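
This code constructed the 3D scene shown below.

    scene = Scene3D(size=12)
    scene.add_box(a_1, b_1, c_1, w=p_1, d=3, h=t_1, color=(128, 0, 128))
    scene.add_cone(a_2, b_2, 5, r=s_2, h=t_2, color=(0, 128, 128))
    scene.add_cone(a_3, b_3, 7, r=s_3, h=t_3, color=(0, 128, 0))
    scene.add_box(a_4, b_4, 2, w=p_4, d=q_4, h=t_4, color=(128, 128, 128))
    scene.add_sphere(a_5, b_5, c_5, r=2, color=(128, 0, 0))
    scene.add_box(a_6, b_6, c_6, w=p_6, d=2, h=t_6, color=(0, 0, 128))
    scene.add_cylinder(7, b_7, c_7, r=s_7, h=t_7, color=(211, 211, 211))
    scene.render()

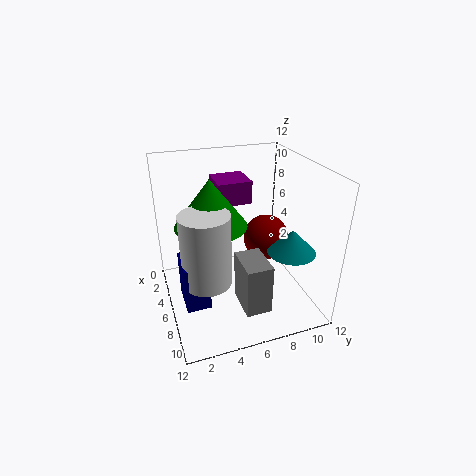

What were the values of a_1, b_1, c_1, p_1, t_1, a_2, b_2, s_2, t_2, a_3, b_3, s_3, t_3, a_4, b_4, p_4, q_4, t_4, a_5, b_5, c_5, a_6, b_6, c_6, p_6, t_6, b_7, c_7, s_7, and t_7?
a_1 = 1
b_1 = 5
c_1 = 8
p_1 = 3
t_1 = 2
a_2 = 8
b_2 = 10
s_2 = 2
t_2 = 2
a_3 = 5
b_3 = 4
s_3 = 3
t_3 = 4
a_4 = 8
b_4 = 5
p_4 = 3
q_4 = 2
t_4 = 4
a_5 = 5
b_5 = 9
c_5 = 5
a_6 = 5
b_6 = 1
c_6 = 1
p_6 = 3
t_6 = 4
b_7 = 3
c_7 = 3
s_7 = 2
t_7 = 6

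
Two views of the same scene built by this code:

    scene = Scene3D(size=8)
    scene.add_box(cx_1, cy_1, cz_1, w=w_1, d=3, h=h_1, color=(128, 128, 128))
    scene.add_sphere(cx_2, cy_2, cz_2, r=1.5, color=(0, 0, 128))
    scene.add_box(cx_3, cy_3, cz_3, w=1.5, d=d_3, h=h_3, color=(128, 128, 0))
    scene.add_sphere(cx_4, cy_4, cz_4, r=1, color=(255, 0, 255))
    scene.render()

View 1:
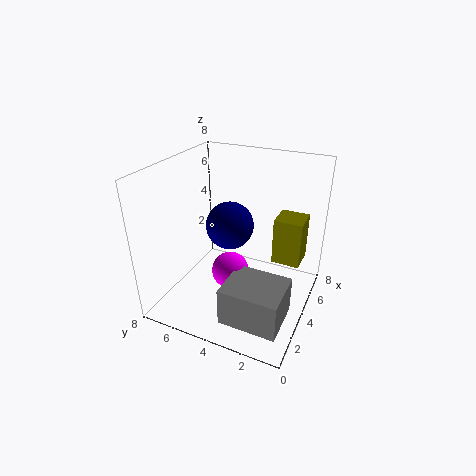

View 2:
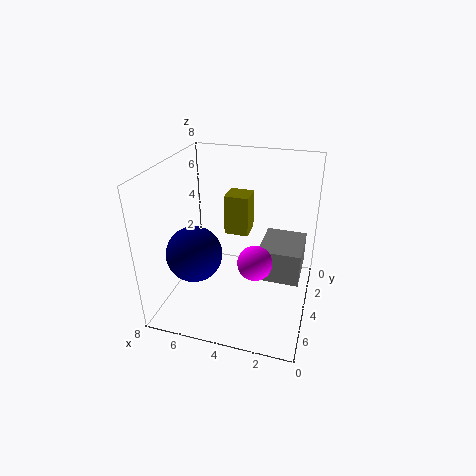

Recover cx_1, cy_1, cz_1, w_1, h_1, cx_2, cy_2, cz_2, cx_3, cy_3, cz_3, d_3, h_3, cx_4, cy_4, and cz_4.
cx_1 = 0.5, cy_1 = 0.5, cz_1 = 1, w_1 = 2.5, h_1 = 2, cx_2 = 6, cy_2 = 5.5, cz_2 = 3.5, cx_3 = 4, cy_3 = 0.5, cz_3 = 3, d_3 = 1.5, h_3 = 2.5, cx_4 = 3, cy_4 = 4, cz_4 = 2.5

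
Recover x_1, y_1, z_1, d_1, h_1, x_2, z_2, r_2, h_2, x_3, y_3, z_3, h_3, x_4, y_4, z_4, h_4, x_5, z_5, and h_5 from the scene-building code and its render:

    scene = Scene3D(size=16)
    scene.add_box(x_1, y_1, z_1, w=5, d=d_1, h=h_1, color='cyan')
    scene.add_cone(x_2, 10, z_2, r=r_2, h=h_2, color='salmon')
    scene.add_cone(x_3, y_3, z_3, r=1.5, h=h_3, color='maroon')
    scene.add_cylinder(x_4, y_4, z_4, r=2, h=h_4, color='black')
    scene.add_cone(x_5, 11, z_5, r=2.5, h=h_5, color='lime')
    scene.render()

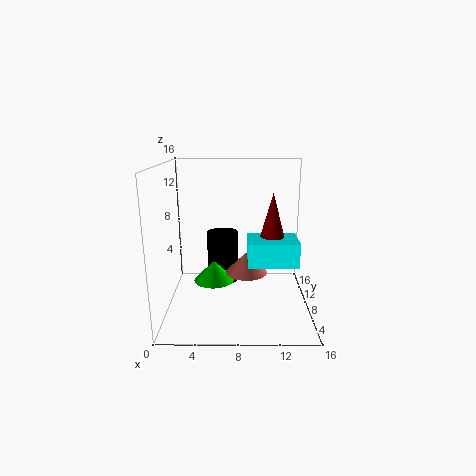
x_1 = 9
y_1 = 3
z_1 = 6.5
d_1 = 3.5
h_1 = 2.5
x_2 = 9
z_2 = 3
r_2 = 2.5
h_2 = 2.5
x_3 = 11.5
y_3 = 5.5
z_3 = 8
h_3 = 5.5
x_4 = 6
y_4 = 13.5
z_4 = 0.5
h_4 = 6.5
x_5 = 5
z_5 = 1.5
h_5 = 2.5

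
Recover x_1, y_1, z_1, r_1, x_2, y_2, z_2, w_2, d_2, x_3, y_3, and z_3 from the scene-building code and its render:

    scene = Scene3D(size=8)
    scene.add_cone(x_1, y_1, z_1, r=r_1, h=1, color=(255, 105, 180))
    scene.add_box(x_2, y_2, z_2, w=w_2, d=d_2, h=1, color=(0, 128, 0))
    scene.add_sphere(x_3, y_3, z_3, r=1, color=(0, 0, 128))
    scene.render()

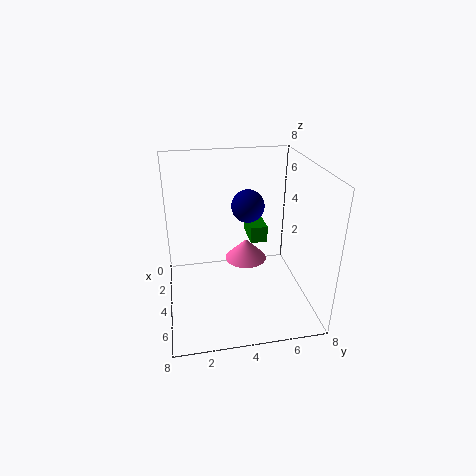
x_1 = 6; y_1 = 4; z_1 = 4; r_1 = 1; x_2 = 1; y_2 = 5; z_2 = 3; w_2 = 2; d_2 = 1; x_3 = 2; y_3 = 5; z_3 = 5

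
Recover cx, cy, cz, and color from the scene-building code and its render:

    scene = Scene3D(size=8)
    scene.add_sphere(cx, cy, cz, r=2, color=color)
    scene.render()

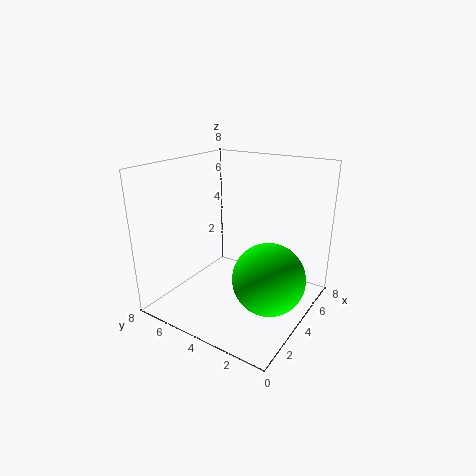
cx = 4; cy = 2; cz = 2; color = 'lime'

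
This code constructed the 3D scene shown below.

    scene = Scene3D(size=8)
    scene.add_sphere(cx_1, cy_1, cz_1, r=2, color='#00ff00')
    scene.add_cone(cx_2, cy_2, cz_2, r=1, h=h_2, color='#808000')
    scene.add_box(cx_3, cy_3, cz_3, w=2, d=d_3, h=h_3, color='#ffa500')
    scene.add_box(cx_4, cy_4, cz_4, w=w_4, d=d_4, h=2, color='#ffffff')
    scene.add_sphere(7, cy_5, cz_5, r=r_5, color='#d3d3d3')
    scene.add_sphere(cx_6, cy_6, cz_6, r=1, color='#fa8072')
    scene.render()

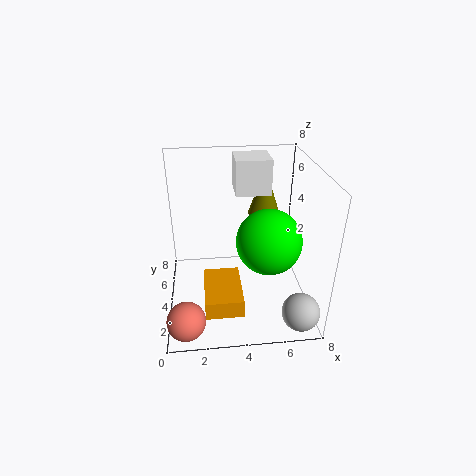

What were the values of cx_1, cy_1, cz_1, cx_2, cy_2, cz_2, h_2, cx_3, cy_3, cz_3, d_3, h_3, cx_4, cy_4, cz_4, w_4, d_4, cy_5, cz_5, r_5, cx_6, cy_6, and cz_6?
cx_1 = 6; cy_1 = 5; cz_1 = 3; cx_2 = 6; cy_2 = 7; cz_2 = 4; h_2 = 3; cx_3 = 2; cy_3 = 1; cz_3 = 1; d_3 = 3; h_3 = 1; cx_4 = 4; cy_4 = 5; cz_4 = 6; w_4 = 2; d_4 = 2; cy_5 = 1; cz_5 = 1; r_5 = 1; cx_6 = 1; cy_6 = 1; cz_6 = 1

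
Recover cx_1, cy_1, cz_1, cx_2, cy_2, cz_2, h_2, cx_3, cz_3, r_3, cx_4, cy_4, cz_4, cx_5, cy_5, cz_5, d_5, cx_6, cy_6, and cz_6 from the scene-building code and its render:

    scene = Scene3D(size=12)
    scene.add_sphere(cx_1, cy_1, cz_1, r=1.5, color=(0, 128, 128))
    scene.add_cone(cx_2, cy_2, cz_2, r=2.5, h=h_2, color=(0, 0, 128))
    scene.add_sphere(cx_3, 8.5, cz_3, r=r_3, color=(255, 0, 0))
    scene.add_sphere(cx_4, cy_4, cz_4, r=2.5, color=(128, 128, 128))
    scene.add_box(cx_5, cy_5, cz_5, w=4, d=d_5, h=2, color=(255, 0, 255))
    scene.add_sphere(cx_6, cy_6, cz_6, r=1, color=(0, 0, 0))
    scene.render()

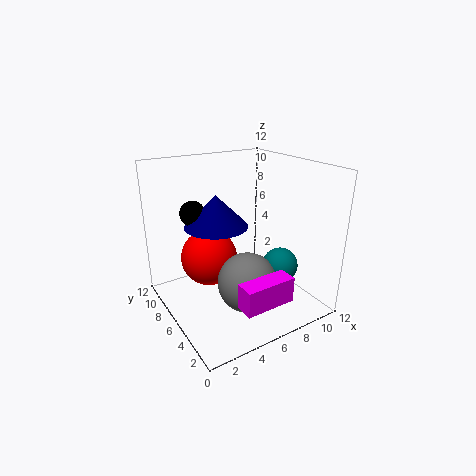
cx_1 = 9
cy_1 = 4
cz_1 = 3.5
cx_2 = 4
cy_2 = 6
cz_2 = 7.5
h_2 = 2.5
cx_3 = 4.5
cz_3 = 3.5
r_3 = 2.5
cx_4 = 6
cy_4 = 4.5
cz_4 = 2.5
cx_5 = 3.5
cy_5 = 0.5
cz_5 = 2.5
d_5 = 1.5
cx_6 = 2.5
cy_6 = 7
cz_6 = 8.5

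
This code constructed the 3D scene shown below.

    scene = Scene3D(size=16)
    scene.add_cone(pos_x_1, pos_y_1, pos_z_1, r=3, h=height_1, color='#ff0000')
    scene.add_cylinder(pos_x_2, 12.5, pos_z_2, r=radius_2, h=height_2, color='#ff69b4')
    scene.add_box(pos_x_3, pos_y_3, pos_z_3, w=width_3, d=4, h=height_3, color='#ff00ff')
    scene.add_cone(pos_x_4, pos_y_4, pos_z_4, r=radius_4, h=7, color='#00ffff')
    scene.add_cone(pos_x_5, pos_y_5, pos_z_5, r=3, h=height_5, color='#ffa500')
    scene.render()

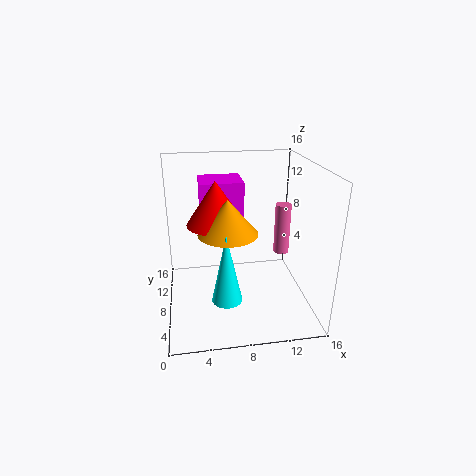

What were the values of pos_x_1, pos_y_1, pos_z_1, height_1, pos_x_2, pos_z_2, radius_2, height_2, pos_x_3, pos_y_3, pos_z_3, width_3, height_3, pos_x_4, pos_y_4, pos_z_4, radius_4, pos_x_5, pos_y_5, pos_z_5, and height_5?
pos_x_1 = 5.5, pos_y_1 = 6.5, pos_z_1 = 10.5, height_1 = 4.5, pos_x_2 = 14.5, pos_z_2 = 3.5, radius_2 = 1, height_2 = 6.5, pos_x_3 = 4, pos_y_3 = 7, pos_z_3 = 9, width_3 = 4.5, height_3 = 5.5, pos_x_4 = 6, pos_y_4 = 2.5, pos_z_4 = 4, radius_4 = 1.5, pos_x_5 = 6.5, pos_y_5 = 5, pos_z_5 = 10, height_5 = 3.5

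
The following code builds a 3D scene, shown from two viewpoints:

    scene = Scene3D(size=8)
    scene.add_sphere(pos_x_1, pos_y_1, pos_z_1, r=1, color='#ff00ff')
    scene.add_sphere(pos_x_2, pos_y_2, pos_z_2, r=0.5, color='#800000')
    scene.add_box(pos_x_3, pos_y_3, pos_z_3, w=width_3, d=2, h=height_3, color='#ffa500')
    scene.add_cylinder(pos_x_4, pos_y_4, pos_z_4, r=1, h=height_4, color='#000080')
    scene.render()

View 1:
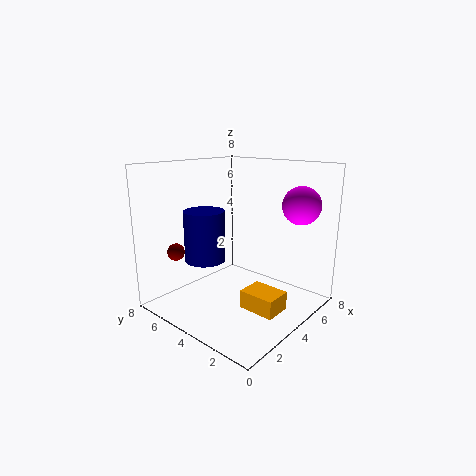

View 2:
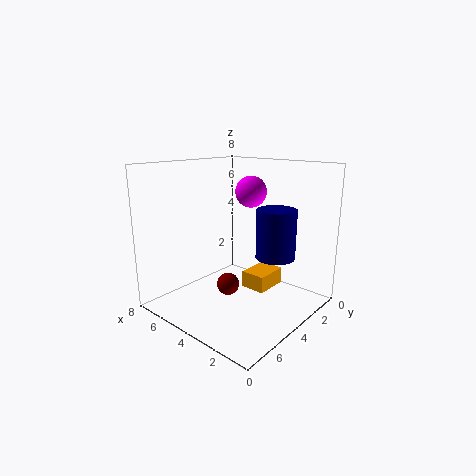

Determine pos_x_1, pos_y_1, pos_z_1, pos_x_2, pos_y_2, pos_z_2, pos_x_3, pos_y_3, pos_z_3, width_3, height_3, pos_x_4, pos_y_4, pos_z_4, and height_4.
pos_x_1 = 5.5
pos_y_1 = 1
pos_z_1 = 6
pos_x_2 = 2
pos_y_2 = 7
pos_z_2 = 3
pos_x_3 = 3
pos_y_3 = 1
pos_z_3 = 0.5
width_3 = 1.5
height_3 = 1
pos_x_4 = 1.5
pos_y_4 = 4
pos_z_4 = 3.5
height_4 = 2.5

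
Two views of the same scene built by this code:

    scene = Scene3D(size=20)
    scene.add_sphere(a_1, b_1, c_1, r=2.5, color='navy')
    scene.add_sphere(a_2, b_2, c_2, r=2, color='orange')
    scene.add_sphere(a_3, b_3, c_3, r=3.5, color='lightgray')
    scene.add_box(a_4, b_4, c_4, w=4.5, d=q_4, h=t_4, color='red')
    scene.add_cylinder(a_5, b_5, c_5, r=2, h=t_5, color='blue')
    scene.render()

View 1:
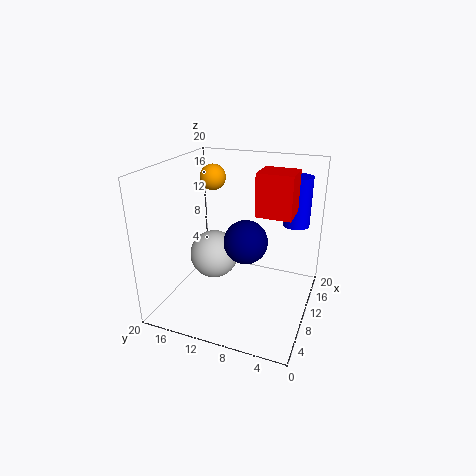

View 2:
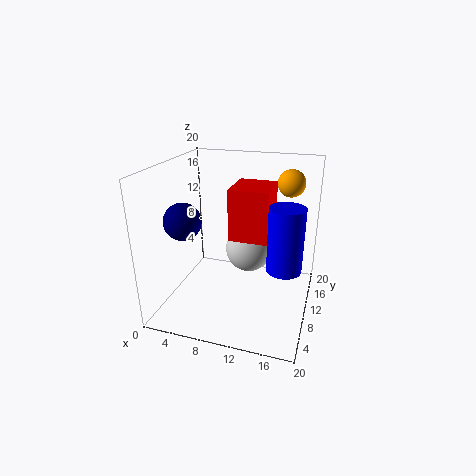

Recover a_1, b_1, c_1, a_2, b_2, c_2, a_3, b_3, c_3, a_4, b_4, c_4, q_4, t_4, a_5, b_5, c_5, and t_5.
a_1 = 3.5, b_1 = 6.5, c_1 = 13, a_2 = 16, b_2 = 16.5, c_2 = 16.5, a_3 = 10.5, b_3 = 14, c_3 = 6.5, a_4 = 11, b_4 = 3, c_4 = 13, q_4 = 5, t_4 = 6, a_5 = 17.5, b_5 = 3.5, c_5 = 10, t_5 = 7.5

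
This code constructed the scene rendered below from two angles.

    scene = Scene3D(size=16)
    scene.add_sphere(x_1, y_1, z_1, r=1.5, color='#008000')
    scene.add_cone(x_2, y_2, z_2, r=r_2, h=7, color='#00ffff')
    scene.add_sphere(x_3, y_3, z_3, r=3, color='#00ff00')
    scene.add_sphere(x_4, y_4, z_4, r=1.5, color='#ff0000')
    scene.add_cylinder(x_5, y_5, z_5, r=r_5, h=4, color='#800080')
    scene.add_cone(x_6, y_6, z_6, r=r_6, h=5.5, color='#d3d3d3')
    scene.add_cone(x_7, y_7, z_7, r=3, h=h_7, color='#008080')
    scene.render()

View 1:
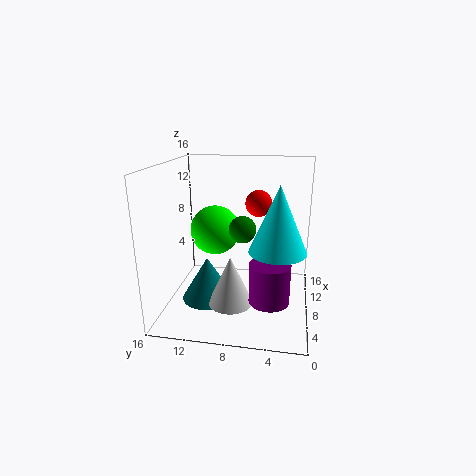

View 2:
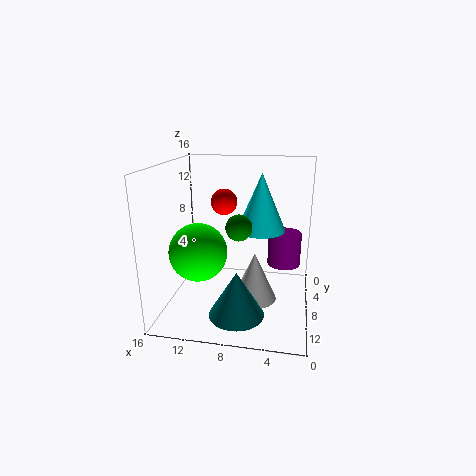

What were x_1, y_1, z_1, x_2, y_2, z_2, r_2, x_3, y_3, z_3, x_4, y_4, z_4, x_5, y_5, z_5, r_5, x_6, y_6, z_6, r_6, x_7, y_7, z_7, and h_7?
x_1 = 8
y_1 = 7.5
z_1 = 9
x_2 = 6
y_2 = 3.5
z_2 = 7.5
r_2 = 3
x_3 = 11.5
y_3 = 11.5
z_3 = 7.5
x_4 = 10
y_4 = 6
z_4 = 11.5
x_5 = 3
y_5 = 4
z_5 = 3.5
r_5 = 2
x_6 = 6
y_6 = 8.5
z_6 = 1
r_6 = 2.5
x_7 = 7.5
y_7 = 11.5
z_7 = 0.5
h_7 = 5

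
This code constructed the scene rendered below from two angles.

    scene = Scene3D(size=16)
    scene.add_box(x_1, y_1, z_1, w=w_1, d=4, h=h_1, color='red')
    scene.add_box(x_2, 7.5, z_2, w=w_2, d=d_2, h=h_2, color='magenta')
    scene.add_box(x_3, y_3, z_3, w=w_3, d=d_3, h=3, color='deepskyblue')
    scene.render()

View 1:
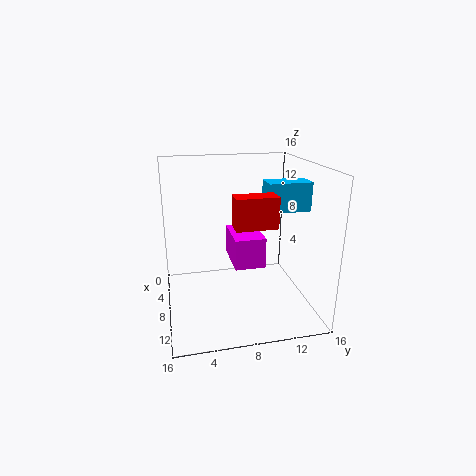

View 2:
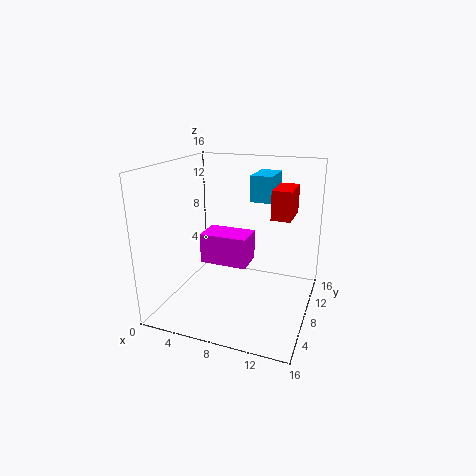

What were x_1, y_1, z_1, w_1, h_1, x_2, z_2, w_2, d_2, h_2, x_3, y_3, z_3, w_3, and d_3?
x_1 = 12; y_1 = 6.5; z_1 = 11; w_1 = 2; h_1 = 3; x_2 = 3.5; z_2 = 4.5; w_2 = 5.5; d_2 = 3.5; h_2 = 3.5; x_3 = 8.5; y_3 = 10.5; z_3 = 11.5; w_3 = 2.5; d_3 = 4.5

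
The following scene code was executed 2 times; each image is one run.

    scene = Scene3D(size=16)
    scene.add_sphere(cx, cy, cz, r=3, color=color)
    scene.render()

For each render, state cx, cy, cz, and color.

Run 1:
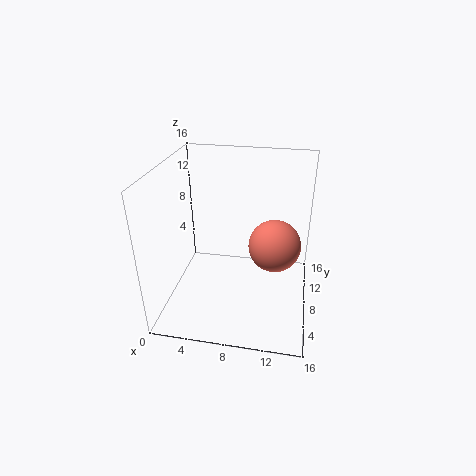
cx = 12, cy = 9.5, cz = 6.5, color = 'salmon'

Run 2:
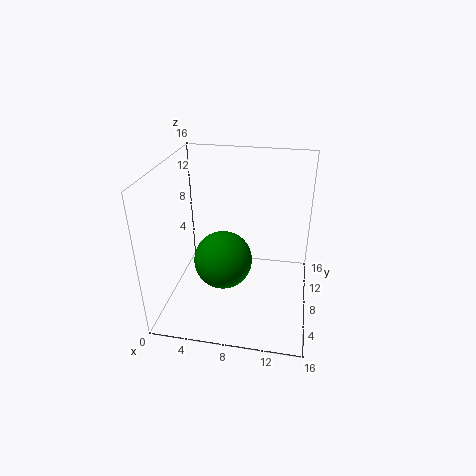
cx = 7, cy = 5, cz = 7, color = 'green'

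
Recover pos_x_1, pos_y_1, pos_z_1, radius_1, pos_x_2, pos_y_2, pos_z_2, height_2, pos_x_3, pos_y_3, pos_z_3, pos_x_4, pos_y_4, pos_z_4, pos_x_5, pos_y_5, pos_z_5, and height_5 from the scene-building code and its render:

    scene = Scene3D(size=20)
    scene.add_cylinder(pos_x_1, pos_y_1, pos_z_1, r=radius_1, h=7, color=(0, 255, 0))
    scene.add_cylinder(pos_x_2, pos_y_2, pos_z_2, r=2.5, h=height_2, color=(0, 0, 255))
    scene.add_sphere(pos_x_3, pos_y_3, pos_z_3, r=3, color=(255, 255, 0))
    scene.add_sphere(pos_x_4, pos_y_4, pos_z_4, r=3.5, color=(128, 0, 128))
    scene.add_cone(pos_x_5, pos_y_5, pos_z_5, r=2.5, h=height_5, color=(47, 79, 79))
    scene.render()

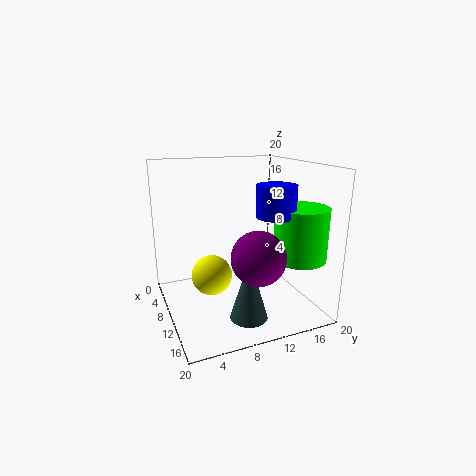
pos_x_1 = 15.5
pos_y_1 = 16.5
pos_z_1 = 8
radius_1 = 3.5
pos_x_2 = 15
pos_y_2 = 13
pos_z_2 = 14
height_2 = 4
pos_x_3 = 7
pos_y_3 = 7
pos_z_3 = 3.5
pos_x_4 = 15.5
pos_y_4 = 10.5
pos_z_4 = 9
pos_x_5 = 15
pos_y_5 = 9.5
pos_z_5 = 0.5
height_5 = 8.5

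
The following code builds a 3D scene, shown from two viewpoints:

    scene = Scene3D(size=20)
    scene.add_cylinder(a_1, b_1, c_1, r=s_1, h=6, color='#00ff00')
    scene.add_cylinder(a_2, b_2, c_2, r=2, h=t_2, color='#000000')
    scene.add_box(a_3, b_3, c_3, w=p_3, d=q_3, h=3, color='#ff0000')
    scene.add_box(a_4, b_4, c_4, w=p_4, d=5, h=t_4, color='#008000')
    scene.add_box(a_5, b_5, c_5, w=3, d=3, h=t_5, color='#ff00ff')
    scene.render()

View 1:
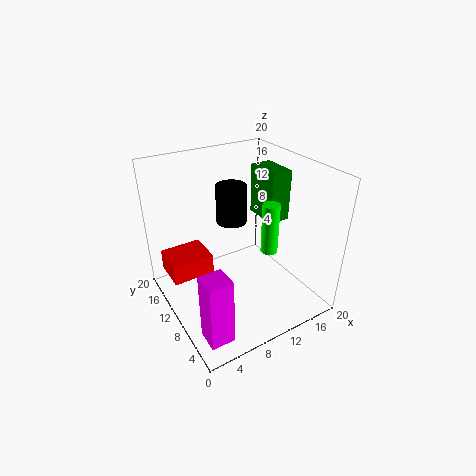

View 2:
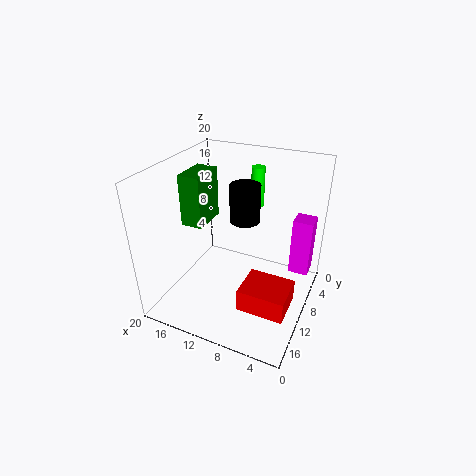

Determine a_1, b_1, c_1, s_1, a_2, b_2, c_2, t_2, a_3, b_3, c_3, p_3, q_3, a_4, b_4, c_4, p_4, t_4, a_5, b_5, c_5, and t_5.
a_1 = 10; b_1 = 3; c_1 = 12; s_1 = 1; a_2 = 9; b_2 = 10; c_2 = 13; t_2 = 5; a_3 = 1; b_3 = 12; c_3 = 4; p_3 = 6; q_3 = 5; a_4 = 14; b_4 = 8; c_4 = 12; p_4 = 3; t_4 = 7; a_5 = 1; b_5 = 1; c_5 = 2; t_5 = 9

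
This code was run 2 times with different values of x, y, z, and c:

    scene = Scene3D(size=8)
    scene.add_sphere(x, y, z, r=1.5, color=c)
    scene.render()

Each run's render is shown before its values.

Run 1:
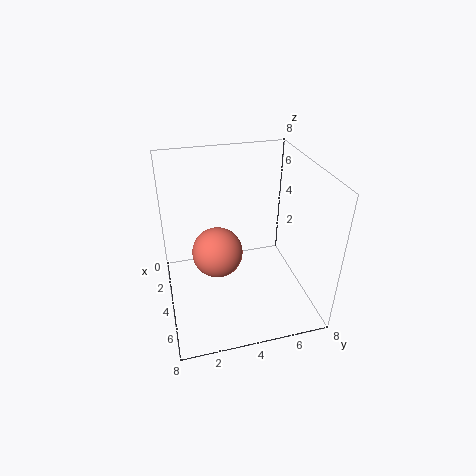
x = 3; y = 3; z = 2.5; c = 'salmon'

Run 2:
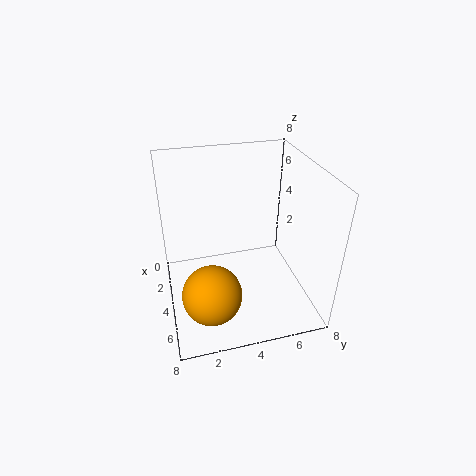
x = 6.5; y = 2; z = 2.5; c = 'orange'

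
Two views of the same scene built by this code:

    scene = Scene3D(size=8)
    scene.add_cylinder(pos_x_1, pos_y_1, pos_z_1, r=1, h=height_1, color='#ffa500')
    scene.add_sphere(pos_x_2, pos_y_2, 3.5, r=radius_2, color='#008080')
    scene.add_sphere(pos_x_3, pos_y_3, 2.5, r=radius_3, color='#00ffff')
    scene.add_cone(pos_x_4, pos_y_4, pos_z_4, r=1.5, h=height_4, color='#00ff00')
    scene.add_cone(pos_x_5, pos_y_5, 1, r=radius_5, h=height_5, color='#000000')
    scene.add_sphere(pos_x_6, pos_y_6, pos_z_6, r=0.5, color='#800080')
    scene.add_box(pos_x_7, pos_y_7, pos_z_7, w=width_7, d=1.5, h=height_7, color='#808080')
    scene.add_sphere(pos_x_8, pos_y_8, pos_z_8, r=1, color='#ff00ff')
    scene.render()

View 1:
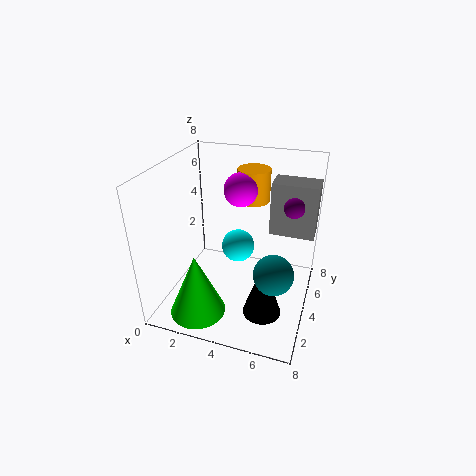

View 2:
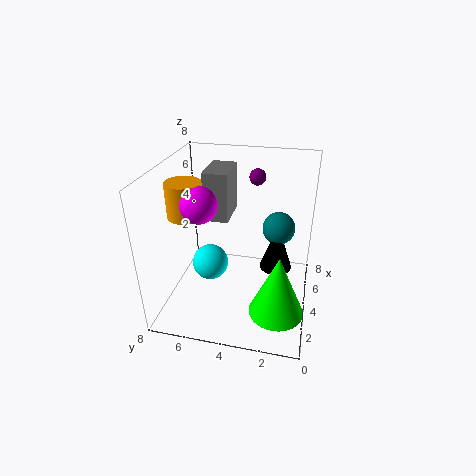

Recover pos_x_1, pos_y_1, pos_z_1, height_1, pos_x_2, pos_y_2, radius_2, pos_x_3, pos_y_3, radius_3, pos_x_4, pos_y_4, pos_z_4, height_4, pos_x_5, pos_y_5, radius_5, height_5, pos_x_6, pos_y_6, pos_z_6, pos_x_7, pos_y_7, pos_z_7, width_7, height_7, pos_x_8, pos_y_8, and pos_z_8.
pos_x_1 = 4
pos_y_1 = 7
pos_z_1 = 5
height_1 = 2
pos_x_2 = 6.5
pos_y_2 = 2
radius_2 = 1
pos_x_3 = 3.5
pos_y_3 = 5.5
radius_3 = 1
pos_x_4 = 2.5
pos_y_4 = 1.5
pos_z_4 = 0.5
height_4 = 3.5
pos_x_5 = 6
pos_y_5 = 2
radius_5 = 1
height_5 = 3
pos_x_6 = 7
pos_y_6 = 3.5
pos_z_6 = 6.5
pos_x_7 = 5.5
pos_y_7 = 5
pos_z_7 = 4
width_7 = 2.5
height_7 = 3
pos_x_8 = 3.5
pos_y_8 = 6
pos_z_8 = 6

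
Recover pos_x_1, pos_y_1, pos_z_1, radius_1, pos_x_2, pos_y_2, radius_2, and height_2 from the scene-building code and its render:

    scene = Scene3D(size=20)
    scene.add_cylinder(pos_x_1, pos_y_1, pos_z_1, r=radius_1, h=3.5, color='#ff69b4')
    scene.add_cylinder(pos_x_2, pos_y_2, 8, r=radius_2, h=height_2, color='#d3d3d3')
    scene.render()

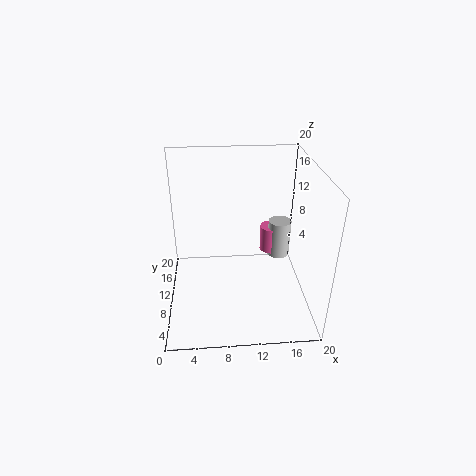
pos_x_1 = 14.5, pos_y_1 = 9.5, pos_z_1 = 8.5, radius_1 = 1.5, pos_x_2 = 15.5, pos_y_2 = 9, radius_2 = 1.5, height_2 = 5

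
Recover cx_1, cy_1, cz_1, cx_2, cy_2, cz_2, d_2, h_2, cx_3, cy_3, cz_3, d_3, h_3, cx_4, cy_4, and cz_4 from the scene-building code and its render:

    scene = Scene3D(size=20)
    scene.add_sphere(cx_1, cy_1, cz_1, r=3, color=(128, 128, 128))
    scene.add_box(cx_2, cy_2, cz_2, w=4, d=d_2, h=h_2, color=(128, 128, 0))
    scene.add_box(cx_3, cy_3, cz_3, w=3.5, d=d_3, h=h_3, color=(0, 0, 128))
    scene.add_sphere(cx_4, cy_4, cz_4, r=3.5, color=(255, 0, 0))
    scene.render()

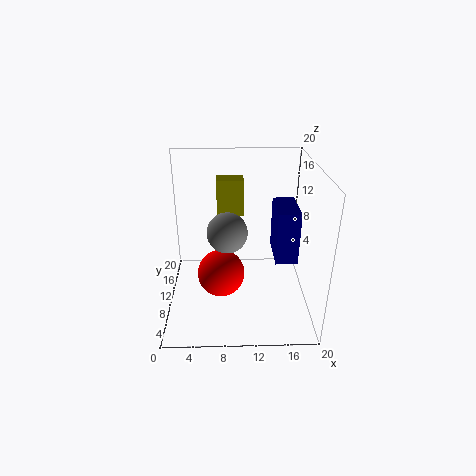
cx_1 = 8.5, cy_1 = 12.5, cz_1 = 9.5, cx_2 = 7, cy_2 = 15, cz_2 = 11, d_2 = 3, h_2 = 5.5, cx_3 = 16, cy_3 = 13, cz_3 = 3.5, d_3 = 7, h_3 = 8.5, cx_4 = 7.5, cy_4 = 11, cz_4 = 3.5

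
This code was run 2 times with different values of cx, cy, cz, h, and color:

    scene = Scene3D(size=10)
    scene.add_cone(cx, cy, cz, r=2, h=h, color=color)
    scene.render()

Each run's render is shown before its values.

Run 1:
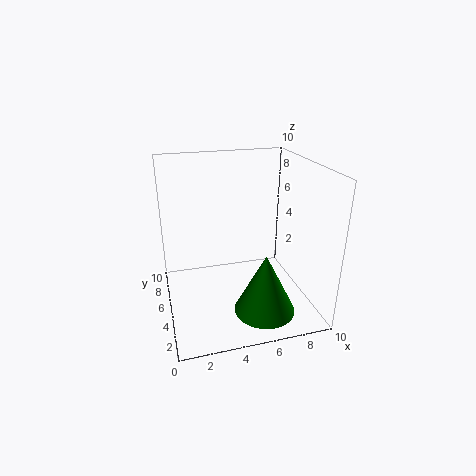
cx = 6
cy = 2
cz = 1
h = 4
color = 'green'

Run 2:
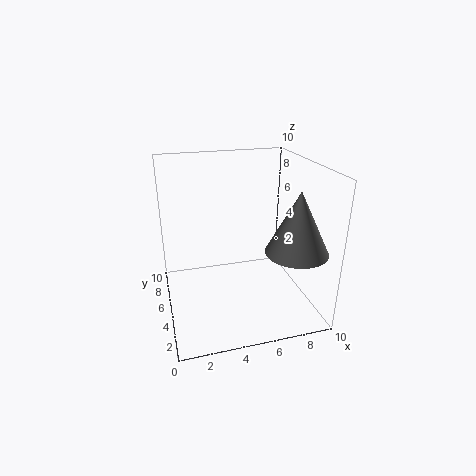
cx = 8
cy = 2
cz = 5
h = 4
color = 'gray'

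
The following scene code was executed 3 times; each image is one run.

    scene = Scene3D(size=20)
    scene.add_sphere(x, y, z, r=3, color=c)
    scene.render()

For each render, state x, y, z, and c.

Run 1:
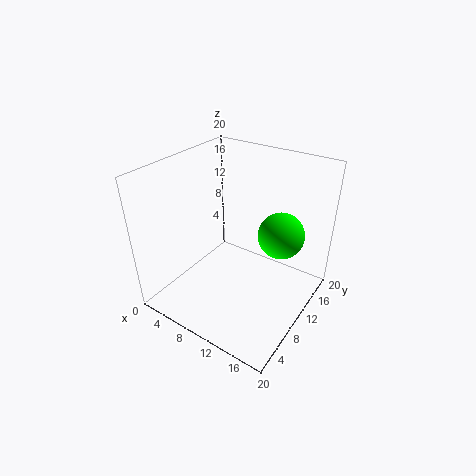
x = 16
y = 11
z = 12
c = 'lime'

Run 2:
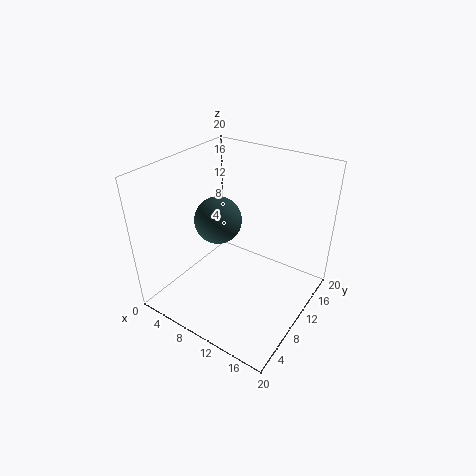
x = 9
y = 7
z = 14
c = 'darkslategray'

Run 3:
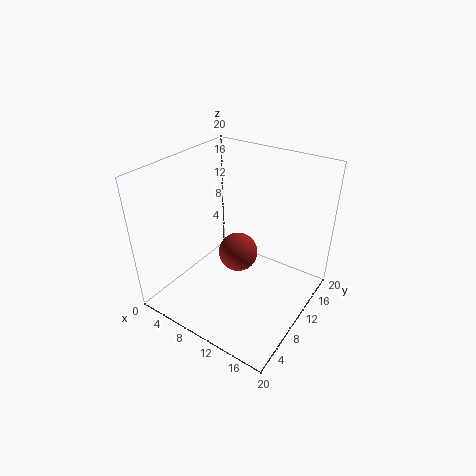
x = 8
y = 13
z = 5
c = 'brown'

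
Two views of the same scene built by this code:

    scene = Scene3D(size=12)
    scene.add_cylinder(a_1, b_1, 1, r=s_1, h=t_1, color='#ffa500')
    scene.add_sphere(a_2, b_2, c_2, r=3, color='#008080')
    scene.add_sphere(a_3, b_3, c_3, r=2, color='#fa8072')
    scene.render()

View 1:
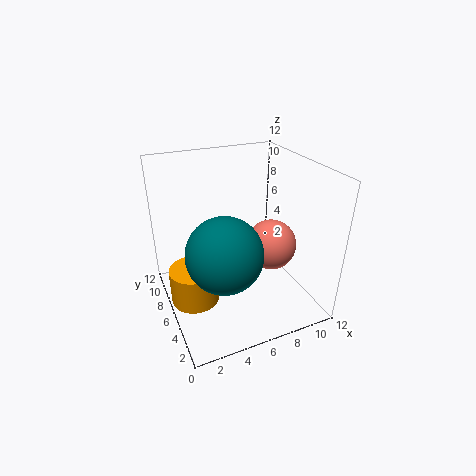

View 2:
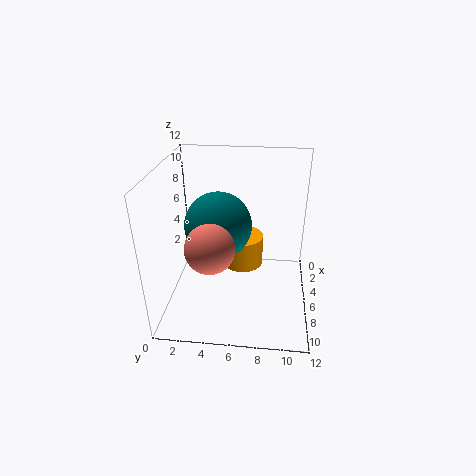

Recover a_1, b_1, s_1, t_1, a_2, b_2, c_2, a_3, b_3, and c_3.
a_1 = 2; b_1 = 6; s_1 = 2; t_1 = 3; a_2 = 4; b_2 = 4; c_2 = 6; a_3 = 8; b_3 = 4; c_3 = 6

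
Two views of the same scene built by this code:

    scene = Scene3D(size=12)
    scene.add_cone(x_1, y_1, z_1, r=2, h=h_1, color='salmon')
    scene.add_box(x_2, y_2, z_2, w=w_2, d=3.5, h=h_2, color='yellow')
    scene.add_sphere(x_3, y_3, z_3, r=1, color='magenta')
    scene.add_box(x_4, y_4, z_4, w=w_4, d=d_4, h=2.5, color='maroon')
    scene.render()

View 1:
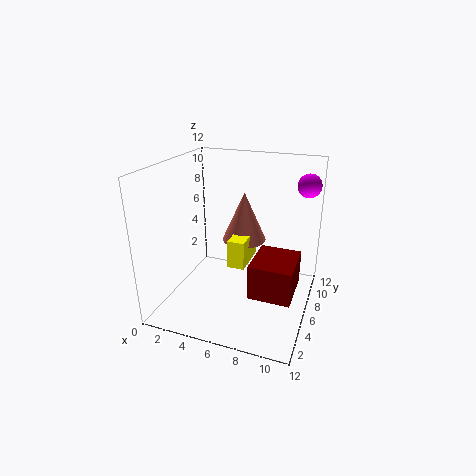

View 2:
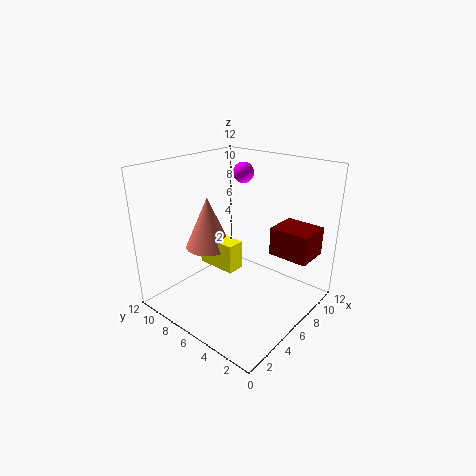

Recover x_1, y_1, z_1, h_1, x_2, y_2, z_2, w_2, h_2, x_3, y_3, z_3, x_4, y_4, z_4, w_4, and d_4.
x_1 = 5.5; y_1 = 9; z_1 = 4.5; h_1 = 4.5; x_2 = 5; y_2 = 6; z_2 = 3; w_2 = 1.5; h_2 = 2.5; x_3 = 11; y_3 = 9.5; z_3 = 10; x_4 = 8.5; y_4 = 1; z_4 = 4; w_4 = 3; d_4 = 3.5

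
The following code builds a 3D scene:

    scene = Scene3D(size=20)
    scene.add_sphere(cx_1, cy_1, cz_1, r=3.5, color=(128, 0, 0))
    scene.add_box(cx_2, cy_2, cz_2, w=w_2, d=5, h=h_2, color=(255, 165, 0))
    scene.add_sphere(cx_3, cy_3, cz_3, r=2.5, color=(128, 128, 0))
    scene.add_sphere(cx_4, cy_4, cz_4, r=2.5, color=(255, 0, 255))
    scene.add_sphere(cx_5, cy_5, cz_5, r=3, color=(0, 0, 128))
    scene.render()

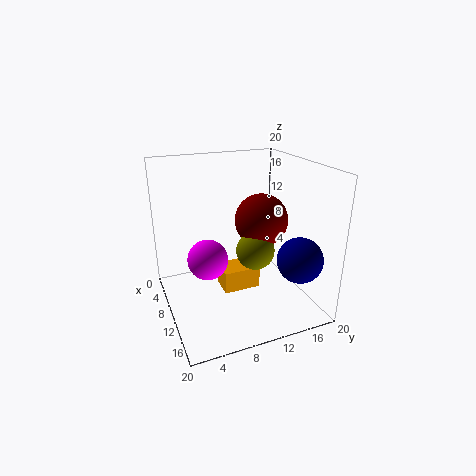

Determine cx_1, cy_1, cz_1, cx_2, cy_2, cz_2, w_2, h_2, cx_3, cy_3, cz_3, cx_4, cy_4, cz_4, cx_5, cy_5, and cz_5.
cx_1 = 12
cy_1 = 12.5
cz_1 = 13
cx_2 = 9.5
cy_2 = 7
cz_2 = 3.5
w_2 = 3.5
h_2 = 3
cx_3 = 13.5
cy_3 = 11
cz_3 = 9.5
cx_4 = 13.5
cy_4 = 4.5
cz_4 = 9.5
cx_5 = 16.5
cy_5 = 16
cz_5 = 8.5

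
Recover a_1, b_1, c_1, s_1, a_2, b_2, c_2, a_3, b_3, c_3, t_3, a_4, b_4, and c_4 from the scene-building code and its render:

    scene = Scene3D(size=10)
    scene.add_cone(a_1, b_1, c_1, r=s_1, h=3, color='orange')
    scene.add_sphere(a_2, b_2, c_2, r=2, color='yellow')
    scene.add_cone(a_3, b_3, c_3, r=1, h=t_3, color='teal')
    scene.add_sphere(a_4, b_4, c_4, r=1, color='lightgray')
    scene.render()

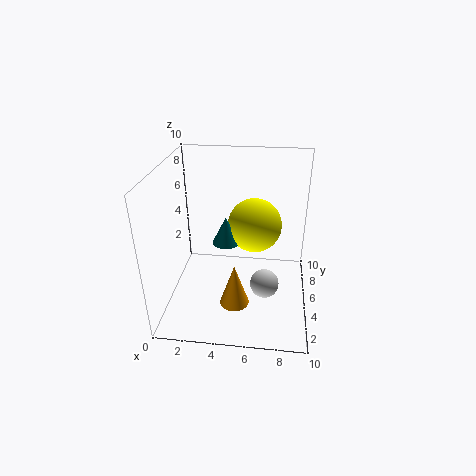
a_1 = 5; b_1 = 3; c_1 = 1; s_1 = 1; a_2 = 6; b_2 = 7; c_2 = 5; a_3 = 4; b_3 = 6; c_3 = 4; t_3 = 2; a_4 = 7; b_4 = 4; c_4 = 2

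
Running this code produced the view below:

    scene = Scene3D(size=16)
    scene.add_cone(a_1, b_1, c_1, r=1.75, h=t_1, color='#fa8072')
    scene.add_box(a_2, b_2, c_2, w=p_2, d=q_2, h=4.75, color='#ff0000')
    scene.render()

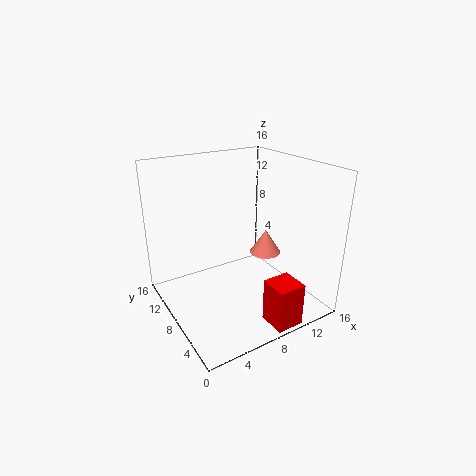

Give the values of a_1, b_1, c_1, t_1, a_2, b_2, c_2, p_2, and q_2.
a_1 = 11.25
b_1 = 7.25
c_1 = 5.75
t_1 = 2.75
a_2 = 8.25
b_2 = 0.25
c_2 = 0.25
p_2 = 3
q_2 = 3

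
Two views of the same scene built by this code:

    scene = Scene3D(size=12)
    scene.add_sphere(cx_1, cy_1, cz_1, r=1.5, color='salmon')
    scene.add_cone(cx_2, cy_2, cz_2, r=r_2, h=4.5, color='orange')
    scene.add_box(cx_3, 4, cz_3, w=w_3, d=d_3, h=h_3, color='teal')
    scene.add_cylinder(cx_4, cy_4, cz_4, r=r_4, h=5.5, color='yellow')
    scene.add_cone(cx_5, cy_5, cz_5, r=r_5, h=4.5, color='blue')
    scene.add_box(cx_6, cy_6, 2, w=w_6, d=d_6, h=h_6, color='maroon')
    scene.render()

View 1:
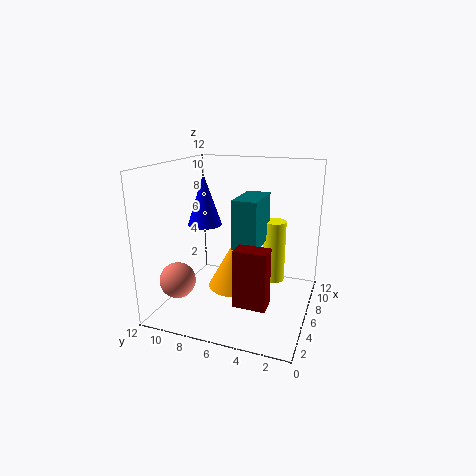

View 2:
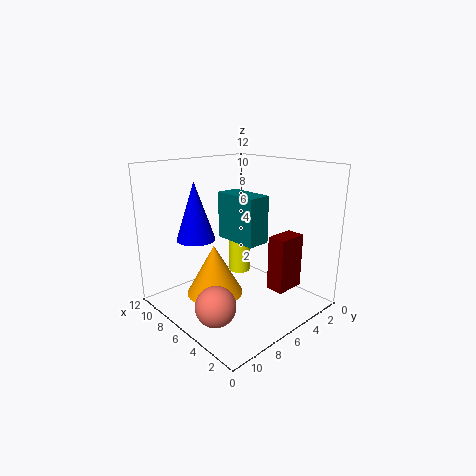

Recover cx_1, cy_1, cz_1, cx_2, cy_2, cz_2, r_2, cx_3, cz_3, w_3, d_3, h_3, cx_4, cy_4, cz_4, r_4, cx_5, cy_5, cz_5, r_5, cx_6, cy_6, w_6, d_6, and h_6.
cx_1 = 3.5, cy_1 = 10.5, cz_1 = 2.5, cx_2 = 8, cy_2 = 7, cz_2 = 0.5, r_2 = 2.5, cx_3 = 4.5, cz_3 = 5.5, w_3 = 4, d_3 = 2, h_3 = 4, cx_4 = 8.5, cy_4 = 3.5, cz_4 = 1.5, r_4 = 1, cx_5 = 7, cy_5 = 9.5, cz_5 = 6.5, r_5 = 1.5, cx_6 = 2, cy_6 = 2.5, w_6 = 1.5, d_6 = 2.5, h_6 = 4.5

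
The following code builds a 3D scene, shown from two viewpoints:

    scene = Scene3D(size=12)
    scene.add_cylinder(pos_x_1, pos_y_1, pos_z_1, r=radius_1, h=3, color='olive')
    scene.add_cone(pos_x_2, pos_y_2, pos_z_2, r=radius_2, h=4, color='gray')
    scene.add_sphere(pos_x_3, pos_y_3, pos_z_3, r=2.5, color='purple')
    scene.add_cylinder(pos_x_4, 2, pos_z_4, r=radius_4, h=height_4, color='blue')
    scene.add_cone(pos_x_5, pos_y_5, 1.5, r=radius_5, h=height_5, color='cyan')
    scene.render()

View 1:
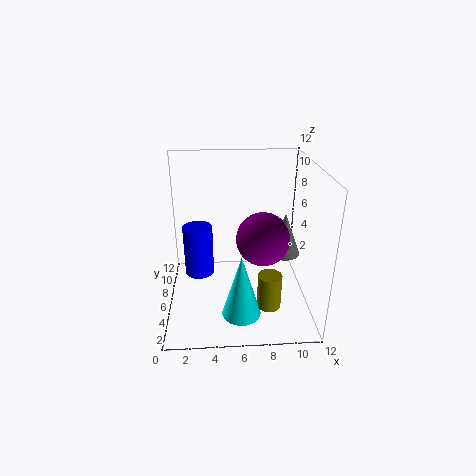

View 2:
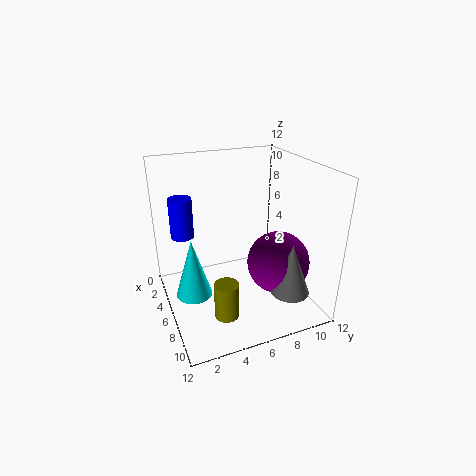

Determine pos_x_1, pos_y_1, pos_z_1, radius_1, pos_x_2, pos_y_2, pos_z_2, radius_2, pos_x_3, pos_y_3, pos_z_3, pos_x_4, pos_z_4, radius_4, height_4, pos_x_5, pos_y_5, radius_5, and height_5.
pos_x_1 = 8.5; pos_y_1 = 4; pos_z_1 = 0.5; radius_1 = 1; pos_x_2 = 10.5; pos_y_2 = 8.5; pos_z_2 = 3; radius_2 = 1.5; pos_x_3 = 8.5; pos_y_3 = 8.5; pos_z_3 = 4.5; pos_x_4 = 3; pos_z_4 = 5.5; radius_4 = 1; height_4 = 3.5; pos_x_5 = 6; pos_y_5 = 2; radius_5 = 1.5; height_5 = 5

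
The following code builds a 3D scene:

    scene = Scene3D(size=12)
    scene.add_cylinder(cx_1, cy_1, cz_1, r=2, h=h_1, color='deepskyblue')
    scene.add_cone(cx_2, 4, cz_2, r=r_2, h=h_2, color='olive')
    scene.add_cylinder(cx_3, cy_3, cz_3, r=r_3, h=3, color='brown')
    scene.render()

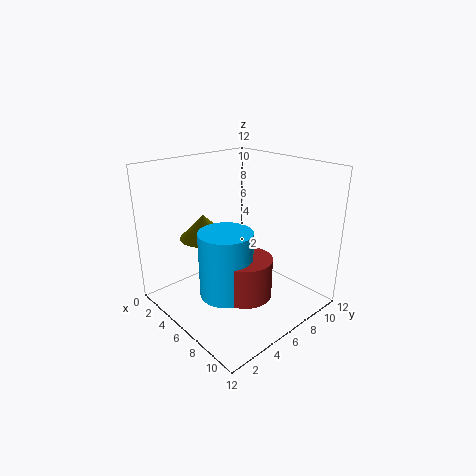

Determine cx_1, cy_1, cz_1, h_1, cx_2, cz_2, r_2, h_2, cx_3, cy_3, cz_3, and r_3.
cx_1 = 8
cy_1 = 3
cz_1 = 3
h_1 = 5
cx_2 = 4
cz_2 = 6
r_2 = 2
h_2 = 2
cx_3 = 9
cy_3 = 4
cz_3 = 3
r_3 = 2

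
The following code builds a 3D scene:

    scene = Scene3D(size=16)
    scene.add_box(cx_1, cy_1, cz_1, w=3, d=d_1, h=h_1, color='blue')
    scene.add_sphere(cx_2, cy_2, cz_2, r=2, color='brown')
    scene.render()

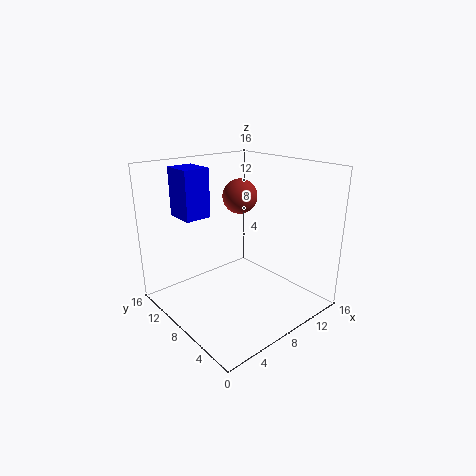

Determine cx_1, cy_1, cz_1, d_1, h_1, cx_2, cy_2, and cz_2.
cx_1 = 3.5, cy_1 = 11, cz_1 = 10, d_1 = 3.5, h_1 = 5.5, cx_2 = 10, cy_2 = 10, cz_2 = 12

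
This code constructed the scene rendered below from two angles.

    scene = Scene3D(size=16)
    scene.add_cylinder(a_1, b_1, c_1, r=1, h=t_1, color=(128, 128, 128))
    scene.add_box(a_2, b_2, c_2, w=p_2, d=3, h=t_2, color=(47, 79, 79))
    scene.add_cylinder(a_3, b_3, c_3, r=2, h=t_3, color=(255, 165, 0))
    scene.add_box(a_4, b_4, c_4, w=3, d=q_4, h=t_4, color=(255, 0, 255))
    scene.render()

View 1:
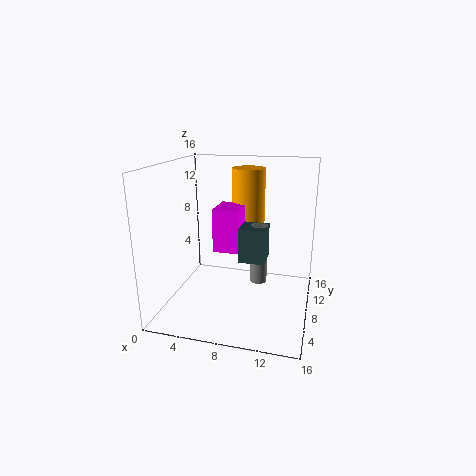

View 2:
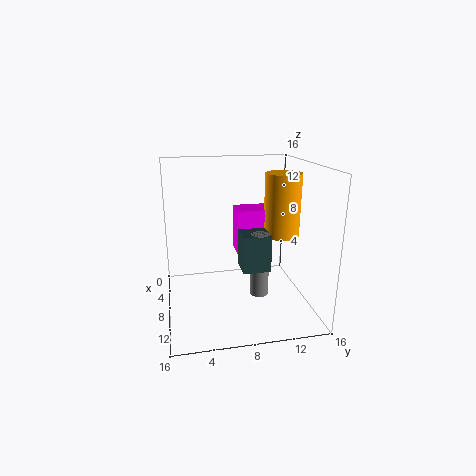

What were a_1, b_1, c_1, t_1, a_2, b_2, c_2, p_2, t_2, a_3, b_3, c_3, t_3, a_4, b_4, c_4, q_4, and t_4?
a_1 = 10; b_1 = 10; c_1 = 2; t_1 = 7; a_2 = 8; b_2 = 8; c_2 = 5; p_2 = 3; t_2 = 4; a_3 = 8; b_3 = 13; c_3 = 8; t_3 = 7; a_4 = 5; b_4 = 8; c_4 = 6; q_4 = 4; t_4 = 5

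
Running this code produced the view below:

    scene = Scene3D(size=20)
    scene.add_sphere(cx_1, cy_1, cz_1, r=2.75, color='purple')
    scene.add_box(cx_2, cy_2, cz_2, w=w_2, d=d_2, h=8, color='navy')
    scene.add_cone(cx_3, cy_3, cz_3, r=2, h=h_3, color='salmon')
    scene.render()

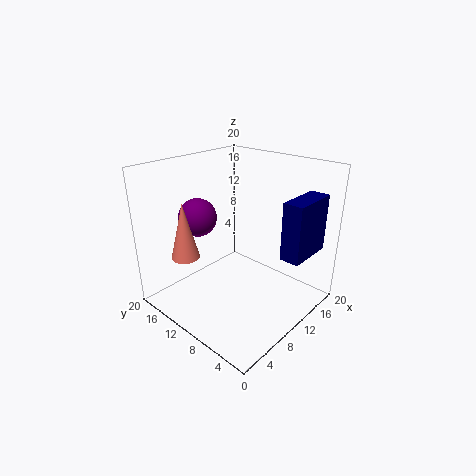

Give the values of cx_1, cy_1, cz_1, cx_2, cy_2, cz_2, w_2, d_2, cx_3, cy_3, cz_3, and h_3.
cx_1 = 8, cy_1 = 16, cz_1 = 12, cx_2 = 12, cy_2 = 1.5, cz_2 = 8, w_2 = 6.75, d_2 = 2.75, cx_3 = 5, cy_3 = 15.5, cz_3 = 7, h_3 = 8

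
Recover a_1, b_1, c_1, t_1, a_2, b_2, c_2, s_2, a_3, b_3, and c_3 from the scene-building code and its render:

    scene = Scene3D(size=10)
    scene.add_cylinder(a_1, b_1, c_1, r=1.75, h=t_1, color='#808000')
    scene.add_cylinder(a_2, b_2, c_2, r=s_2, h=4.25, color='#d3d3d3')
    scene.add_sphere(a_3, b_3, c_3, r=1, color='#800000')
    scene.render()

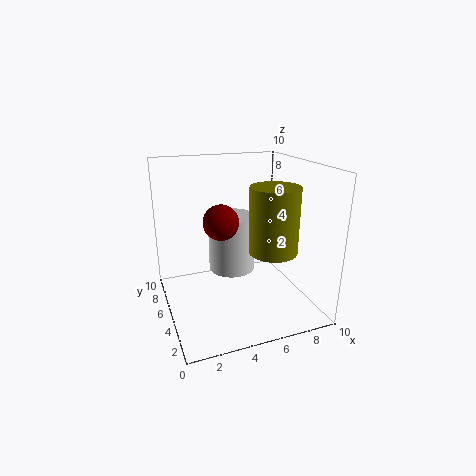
a_1 = 7.5, b_1 = 4.5, c_1 = 3.75, t_1 = 4.75, a_2 = 5.25, b_2 = 7, c_2 = 1.75, s_2 = 1.75, a_3 = 2.75, b_3 = 1.75, c_3 = 7.5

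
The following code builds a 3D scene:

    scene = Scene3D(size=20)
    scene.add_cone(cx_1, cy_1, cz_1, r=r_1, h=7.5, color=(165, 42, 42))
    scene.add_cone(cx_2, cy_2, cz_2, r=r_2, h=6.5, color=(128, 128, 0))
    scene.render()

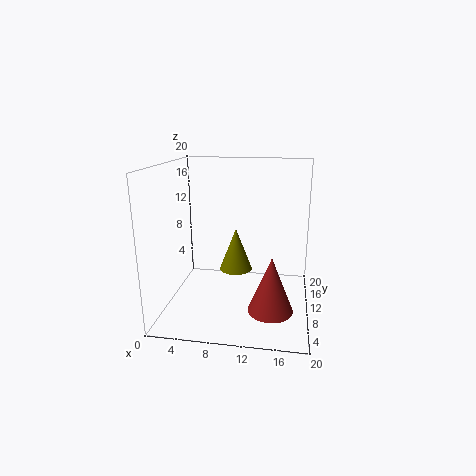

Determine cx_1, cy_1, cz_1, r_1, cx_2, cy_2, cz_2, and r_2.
cx_1 = 15; cy_1 = 6; cz_1 = 1.5; r_1 = 3; cx_2 = 9; cy_2 = 14; cz_2 = 3.5; r_2 = 2.5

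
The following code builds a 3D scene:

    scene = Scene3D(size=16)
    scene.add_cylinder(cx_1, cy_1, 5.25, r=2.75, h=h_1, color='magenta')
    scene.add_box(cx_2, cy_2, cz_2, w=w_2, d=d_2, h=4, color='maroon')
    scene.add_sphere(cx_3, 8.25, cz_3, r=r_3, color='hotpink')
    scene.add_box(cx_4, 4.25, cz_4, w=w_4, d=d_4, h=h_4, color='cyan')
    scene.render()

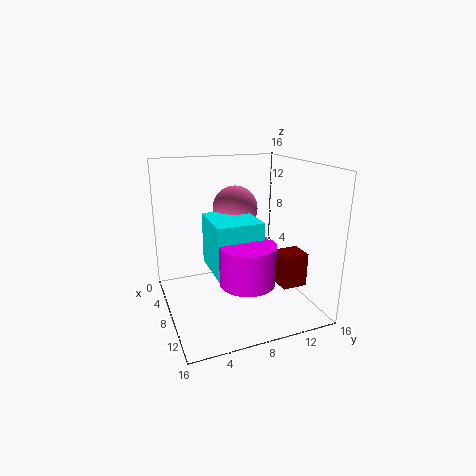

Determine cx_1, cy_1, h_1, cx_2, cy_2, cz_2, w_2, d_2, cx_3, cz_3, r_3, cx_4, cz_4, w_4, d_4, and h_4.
cx_1 = 13, cy_1 = 7, h_1 = 4, cx_2 = 7.75, cy_2 = 12.75, cz_2 = 1.75, w_2 = 2.75, d_2 = 3, cx_3 = 6.5, cz_3 = 11, r_3 = 2.5, cx_4 = 7, cz_4 = 5.5, w_4 = 5.5, d_4 = 4.75, h_4 = 5.5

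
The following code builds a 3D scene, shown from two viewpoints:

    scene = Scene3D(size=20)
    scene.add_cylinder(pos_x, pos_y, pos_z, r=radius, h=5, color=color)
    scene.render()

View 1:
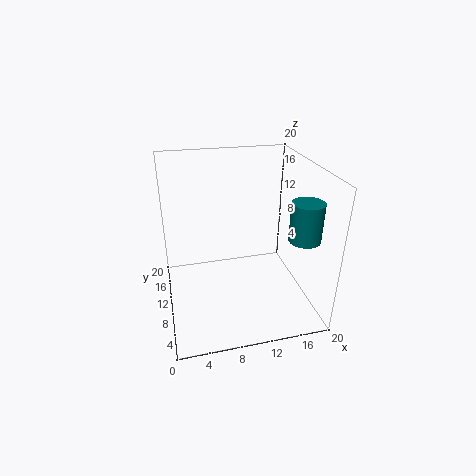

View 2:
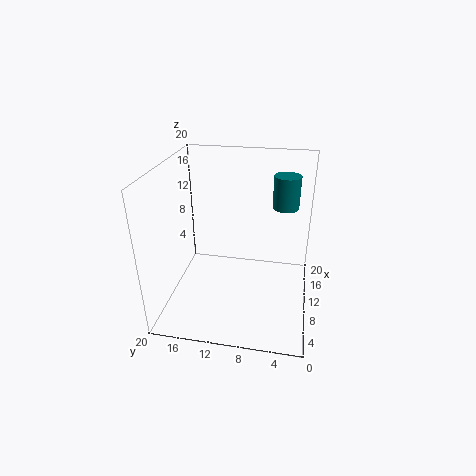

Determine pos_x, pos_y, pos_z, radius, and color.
pos_x = 17; pos_y = 4; pos_z = 12; radius = 2; color = 'teal'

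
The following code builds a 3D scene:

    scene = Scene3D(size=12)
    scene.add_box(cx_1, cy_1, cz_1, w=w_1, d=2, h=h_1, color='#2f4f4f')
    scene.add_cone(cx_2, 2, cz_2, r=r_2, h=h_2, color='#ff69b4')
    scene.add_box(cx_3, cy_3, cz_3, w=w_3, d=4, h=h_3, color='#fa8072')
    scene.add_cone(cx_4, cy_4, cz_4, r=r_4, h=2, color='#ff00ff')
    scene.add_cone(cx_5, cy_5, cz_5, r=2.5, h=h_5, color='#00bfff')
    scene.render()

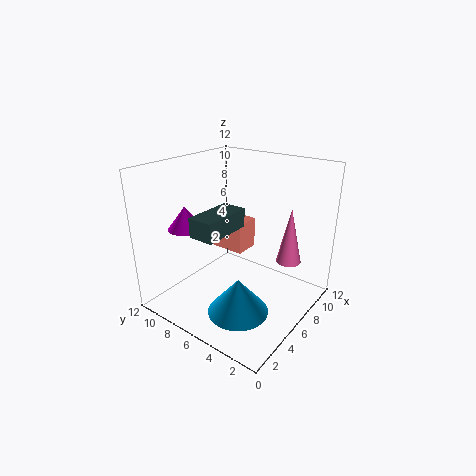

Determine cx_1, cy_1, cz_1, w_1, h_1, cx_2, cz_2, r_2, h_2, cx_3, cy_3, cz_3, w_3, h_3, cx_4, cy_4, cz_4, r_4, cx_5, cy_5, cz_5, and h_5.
cx_1 = 1.5
cy_1 = 5
cz_1 = 7.5
w_1 = 4
h_1 = 1.5
cx_2 = 7.5
cz_2 = 4.5
r_2 = 1
h_2 = 4.5
cx_3 = 9
cy_3 = 8
cz_3 = 2.5
w_3 = 2.5
h_3 = 3
cx_4 = 4
cy_4 = 10
cz_4 = 6.5
r_4 = 1.5
cx_5 = 4
cy_5 = 4.5
cz_5 = 0.5
h_5 = 3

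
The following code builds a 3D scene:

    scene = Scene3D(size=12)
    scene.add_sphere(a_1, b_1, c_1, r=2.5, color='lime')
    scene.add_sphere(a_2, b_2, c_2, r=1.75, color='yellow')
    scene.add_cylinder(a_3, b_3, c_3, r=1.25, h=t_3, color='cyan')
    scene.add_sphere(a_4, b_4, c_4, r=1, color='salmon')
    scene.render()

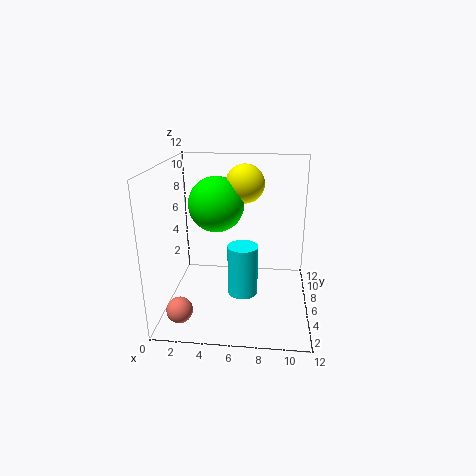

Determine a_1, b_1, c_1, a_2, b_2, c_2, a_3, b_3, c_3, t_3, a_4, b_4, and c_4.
a_1 = 3.75, b_1 = 8.75, c_1 = 8, a_2 = 6.25, b_2 = 9.5, c_2 = 9.75, a_3 = 6.5, b_3 = 5, c_3 = 1.5, t_3 = 4.25, a_4 = 2, b_4 = 1.5, c_4 = 1.75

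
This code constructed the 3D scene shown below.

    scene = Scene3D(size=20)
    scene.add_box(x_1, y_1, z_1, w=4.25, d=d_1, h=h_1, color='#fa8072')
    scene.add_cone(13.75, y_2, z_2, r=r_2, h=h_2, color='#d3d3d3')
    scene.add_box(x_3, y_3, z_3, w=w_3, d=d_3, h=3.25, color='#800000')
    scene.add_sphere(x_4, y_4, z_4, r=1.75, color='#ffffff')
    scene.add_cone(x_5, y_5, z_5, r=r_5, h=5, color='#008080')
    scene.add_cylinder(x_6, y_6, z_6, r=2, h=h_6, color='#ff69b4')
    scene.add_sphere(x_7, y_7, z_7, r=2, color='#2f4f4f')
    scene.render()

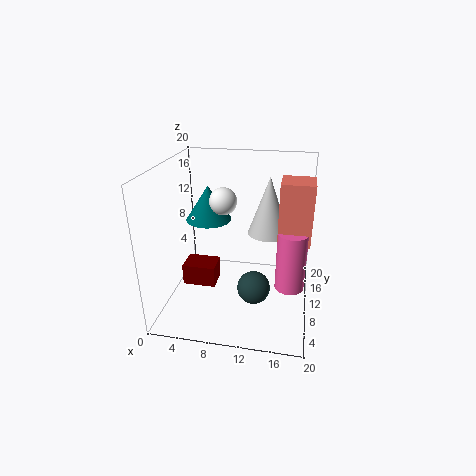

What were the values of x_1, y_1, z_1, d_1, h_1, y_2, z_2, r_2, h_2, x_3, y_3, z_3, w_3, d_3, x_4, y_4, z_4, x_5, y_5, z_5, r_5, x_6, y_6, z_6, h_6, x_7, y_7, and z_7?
x_1 = 15.5, y_1 = 8.25, z_1 = 10.25, d_1 = 4.25, h_1 = 8.25, y_2 = 14, z_2 = 9.25, r_2 = 3, h_2 = 8.5, x_3 = 1.25, y_3 = 10.25, z_3 = 1, w_3 = 5, d_3 = 3.75, x_4 = 8.5, y_4 = 8, z_4 = 16, x_5 = 5.25, y_5 = 12.25, z_5 = 11.5, r_5 = 3.25, x_6 = 17.5, y_6 = 8.75, z_6 = 3.75, h_6 = 8.25, x_7 = 13.25, y_7 = 3.5, z_7 = 6.75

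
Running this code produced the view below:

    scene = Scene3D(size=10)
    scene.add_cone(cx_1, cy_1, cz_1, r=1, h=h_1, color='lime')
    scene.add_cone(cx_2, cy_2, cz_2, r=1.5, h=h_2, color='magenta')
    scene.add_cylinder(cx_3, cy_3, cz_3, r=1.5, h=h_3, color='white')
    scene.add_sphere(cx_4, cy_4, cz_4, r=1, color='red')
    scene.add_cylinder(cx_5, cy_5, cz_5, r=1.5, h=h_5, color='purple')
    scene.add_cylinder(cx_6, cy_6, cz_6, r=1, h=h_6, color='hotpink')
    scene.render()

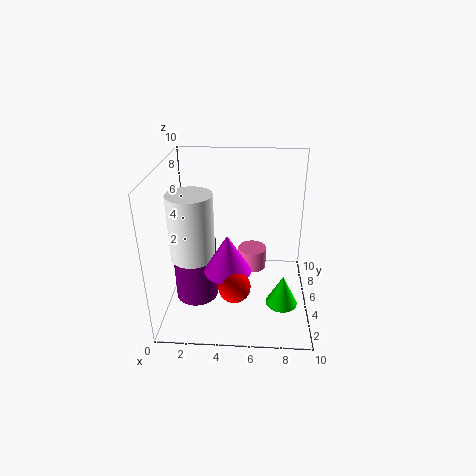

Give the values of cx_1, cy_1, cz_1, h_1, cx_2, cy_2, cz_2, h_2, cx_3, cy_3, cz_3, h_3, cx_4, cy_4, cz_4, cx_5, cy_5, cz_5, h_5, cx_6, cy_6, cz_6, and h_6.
cx_1 = 8; cy_1 = 2; cz_1 = 2; h_1 = 2; cx_2 = 4.5; cy_2 = 2.5; cz_2 = 4; h_2 = 2.5; cx_3 = 2; cy_3 = 4; cz_3 = 4; h_3 = 4.5; cx_4 = 5; cy_4 = 1.5; cz_4 = 3.5; cx_5 = 2; cy_5 = 4.5; cz_5 = 0.5; h_5 = 4.5; cx_6 = 6; cy_6 = 5.5; cz_6 = 2.5; h_6 = 1.5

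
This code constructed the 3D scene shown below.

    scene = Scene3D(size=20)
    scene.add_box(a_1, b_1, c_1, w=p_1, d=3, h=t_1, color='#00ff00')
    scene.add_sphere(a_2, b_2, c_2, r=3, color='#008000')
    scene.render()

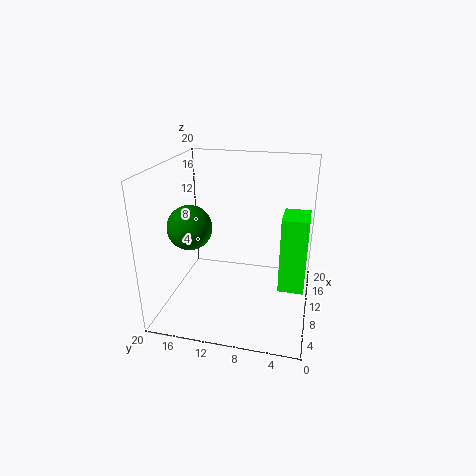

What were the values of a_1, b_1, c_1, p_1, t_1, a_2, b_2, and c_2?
a_1 = 3
b_1 = 0.5
c_1 = 7
p_1 = 4
t_1 = 9
a_2 = 7.5
b_2 = 16
c_2 = 12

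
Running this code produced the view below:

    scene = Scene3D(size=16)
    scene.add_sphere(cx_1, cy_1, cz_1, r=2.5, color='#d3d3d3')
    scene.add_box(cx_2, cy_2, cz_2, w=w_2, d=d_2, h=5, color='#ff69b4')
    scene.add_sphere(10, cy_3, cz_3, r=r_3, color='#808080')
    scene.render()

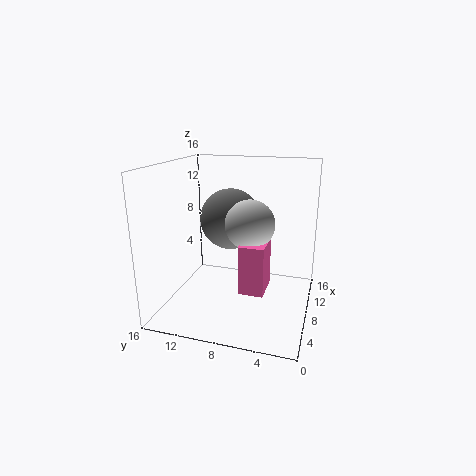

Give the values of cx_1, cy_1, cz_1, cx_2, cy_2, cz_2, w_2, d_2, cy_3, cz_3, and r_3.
cx_1 = 5.5
cy_1 = 6
cz_1 = 10.5
cx_2 = 3
cy_2 = 4
cz_2 = 4
w_2 = 3.5
d_2 = 2.5
cy_3 = 9.5
cz_3 = 9.5
r_3 = 3.5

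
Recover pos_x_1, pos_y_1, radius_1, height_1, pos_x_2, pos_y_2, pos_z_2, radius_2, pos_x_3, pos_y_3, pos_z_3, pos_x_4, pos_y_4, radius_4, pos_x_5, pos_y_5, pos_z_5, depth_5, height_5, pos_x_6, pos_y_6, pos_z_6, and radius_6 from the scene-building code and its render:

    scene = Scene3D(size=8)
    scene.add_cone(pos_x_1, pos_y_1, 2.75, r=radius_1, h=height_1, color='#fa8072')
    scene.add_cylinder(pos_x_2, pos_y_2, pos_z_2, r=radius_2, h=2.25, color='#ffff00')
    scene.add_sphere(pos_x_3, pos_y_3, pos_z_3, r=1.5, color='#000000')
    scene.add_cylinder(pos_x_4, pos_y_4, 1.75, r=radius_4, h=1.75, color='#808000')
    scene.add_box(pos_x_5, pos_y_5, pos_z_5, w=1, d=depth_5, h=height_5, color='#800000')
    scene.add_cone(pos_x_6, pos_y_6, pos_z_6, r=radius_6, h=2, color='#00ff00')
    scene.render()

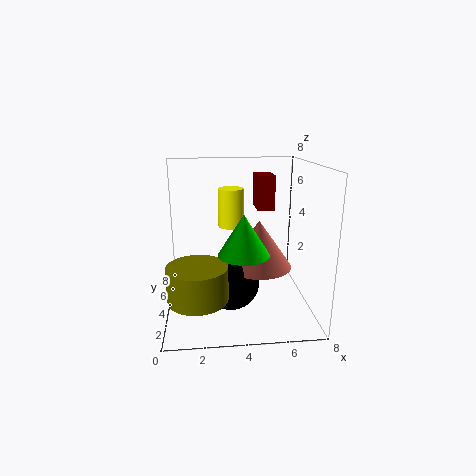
pos_x_1 = 5, pos_y_1 = 3, radius_1 = 1.75, height_1 = 2.5, pos_x_2 = 3.75, pos_y_2 = 5.5, pos_z_2 = 4.25, radius_2 = 0.75, pos_x_3 = 3.5, pos_y_3 = 2.75, pos_z_3 = 2, pos_x_4 = 1.75, pos_y_4 = 1.5, radius_4 = 1.5, pos_x_5 = 5.25, pos_y_5 = 5, pos_z_5 = 5.25, depth_5 = 1.75, height_5 = 2, pos_x_6 = 4, pos_y_6 = 1.5, pos_z_6 = 4, radius_6 = 1.25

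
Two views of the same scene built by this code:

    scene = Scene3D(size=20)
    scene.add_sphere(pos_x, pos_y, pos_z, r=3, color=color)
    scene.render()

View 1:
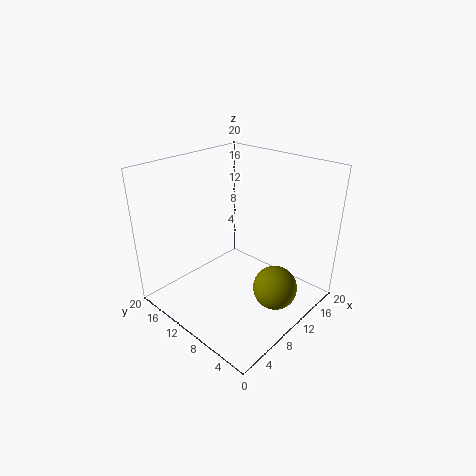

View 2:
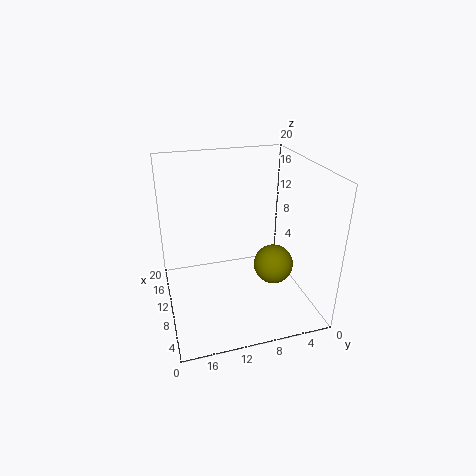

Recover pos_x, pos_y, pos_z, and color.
pos_x = 11
pos_y = 4
pos_z = 4
color = 'olive'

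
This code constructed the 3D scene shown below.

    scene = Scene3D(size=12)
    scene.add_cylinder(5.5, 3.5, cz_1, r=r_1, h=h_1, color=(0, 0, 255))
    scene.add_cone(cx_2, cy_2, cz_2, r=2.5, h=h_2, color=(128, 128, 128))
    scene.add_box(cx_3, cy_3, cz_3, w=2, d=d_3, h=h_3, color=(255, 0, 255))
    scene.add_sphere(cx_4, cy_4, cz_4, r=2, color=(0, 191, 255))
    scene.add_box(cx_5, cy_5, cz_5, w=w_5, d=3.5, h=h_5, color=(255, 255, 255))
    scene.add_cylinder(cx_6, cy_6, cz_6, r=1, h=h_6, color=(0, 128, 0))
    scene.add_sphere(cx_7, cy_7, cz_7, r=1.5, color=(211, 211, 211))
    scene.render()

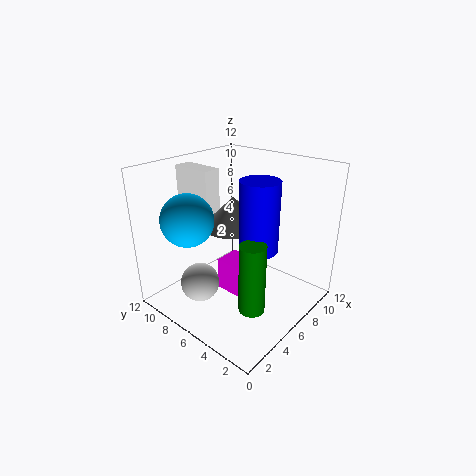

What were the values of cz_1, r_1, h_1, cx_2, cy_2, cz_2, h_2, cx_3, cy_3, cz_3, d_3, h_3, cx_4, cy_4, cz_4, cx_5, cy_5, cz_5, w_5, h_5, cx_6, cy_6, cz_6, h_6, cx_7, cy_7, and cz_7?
cz_1 = 6
r_1 = 1.5
h_1 = 5.5
cx_2 = 6
cy_2 = 6.5
cz_2 = 7
h_2 = 2.5
cx_3 = 3
cy_3 = 3
cz_3 = 3
d_3 = 2.5
h_3 = 2.5
cx_4 = 2
cy_4 = 7.5
cz_4 = 8.5
cx_5 = 4.5
cy_5 = 8
cz_5 = 6
w_5 = 1.5
h_5 = 5.5
cx_6 = 3.5
cy_6 = 2.5
cz_6 = 2
h_6 = 5.5
cx_7 = 2
cy_7 = 6.5
cz_7 = 3.5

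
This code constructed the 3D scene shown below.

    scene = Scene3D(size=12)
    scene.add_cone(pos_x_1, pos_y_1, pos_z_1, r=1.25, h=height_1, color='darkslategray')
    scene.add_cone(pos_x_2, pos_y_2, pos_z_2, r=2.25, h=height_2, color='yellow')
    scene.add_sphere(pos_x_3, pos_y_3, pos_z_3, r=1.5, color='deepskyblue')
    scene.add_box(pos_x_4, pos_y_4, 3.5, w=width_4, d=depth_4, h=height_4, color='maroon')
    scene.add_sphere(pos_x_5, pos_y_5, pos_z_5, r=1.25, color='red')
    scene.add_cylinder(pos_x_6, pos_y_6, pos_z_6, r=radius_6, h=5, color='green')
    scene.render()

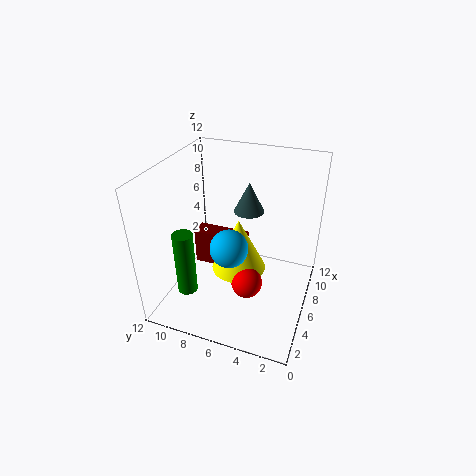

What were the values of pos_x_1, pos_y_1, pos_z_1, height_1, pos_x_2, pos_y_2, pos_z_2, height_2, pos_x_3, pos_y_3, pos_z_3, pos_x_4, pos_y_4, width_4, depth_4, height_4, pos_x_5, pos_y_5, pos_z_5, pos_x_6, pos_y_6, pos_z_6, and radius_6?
pos_x_1 = 7.25, pos_y_1 = 5.5, pos_z_1 = 8, height_1 = 2.5, pos_x_2 = 5.5, pos_y_2 = 5.75, pos_z_2 = 3.5, height_2 = 4.5, pos_x_3 = 4, pos_y_3 = 6, pos_z_3 = 6.25, pos_x_4 = 5, pos_y_4 = 5.25, width_4 = 1.5, depth_4 = 4.25, height_4 = 3, pos_x_5 = 4, pos_y_5 = 4.5, pos_z_5 = 3.25, pos_x_6 = 1.5, pos_y_6 = 8.5, pos_z_6 = 3.5, radius_6 = 0.75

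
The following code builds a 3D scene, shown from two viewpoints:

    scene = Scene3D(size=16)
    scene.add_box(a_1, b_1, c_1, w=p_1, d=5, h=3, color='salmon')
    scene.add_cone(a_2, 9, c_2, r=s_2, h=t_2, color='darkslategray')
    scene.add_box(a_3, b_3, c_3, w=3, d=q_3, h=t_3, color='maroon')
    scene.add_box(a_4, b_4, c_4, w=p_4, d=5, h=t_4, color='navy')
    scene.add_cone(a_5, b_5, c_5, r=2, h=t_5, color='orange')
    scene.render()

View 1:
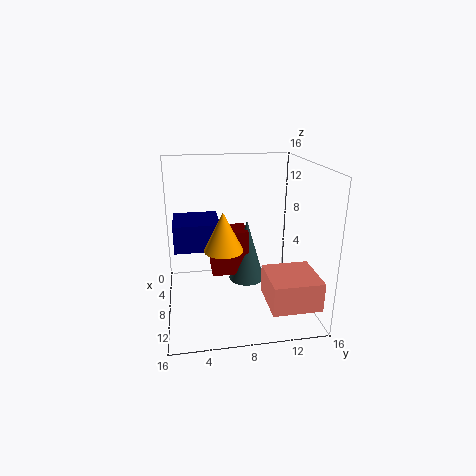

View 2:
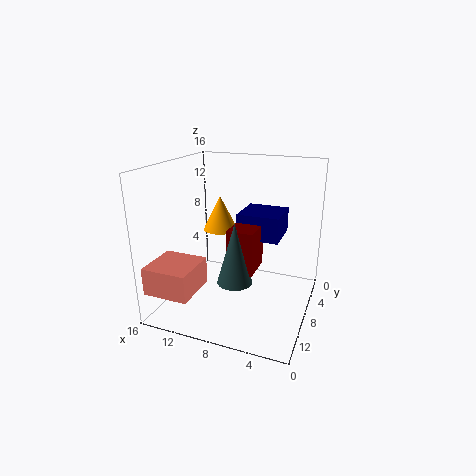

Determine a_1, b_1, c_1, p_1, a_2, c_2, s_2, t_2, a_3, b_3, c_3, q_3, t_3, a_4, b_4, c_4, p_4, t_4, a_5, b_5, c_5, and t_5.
a_1 = 11
b_1 = 10
c_1 = 3
p_1 = 5
a_2 = 8
c_2 = 3
s_2 = 2
t_2 = 7
a_3 = 6
b_3 = 5
c_3 = 4
q_3 = 4
t_3 = 5
a_4 = 4
b_4 = 1
c_4 = 7
p_4 = 5
t_4 = 3
a_5 = 11
b_5 = 6
c_5 = 8
t_5 = 4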